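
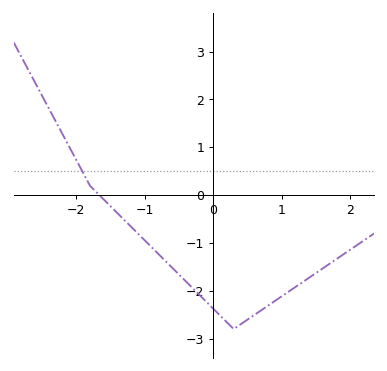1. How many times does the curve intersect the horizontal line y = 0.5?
1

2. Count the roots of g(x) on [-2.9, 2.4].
1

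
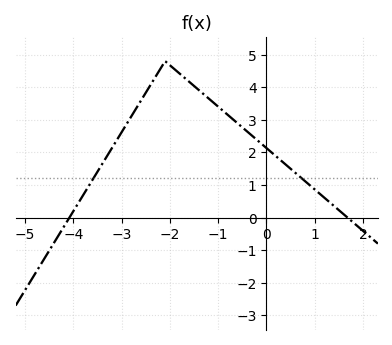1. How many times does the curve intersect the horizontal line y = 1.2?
2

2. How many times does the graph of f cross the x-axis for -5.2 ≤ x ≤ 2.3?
2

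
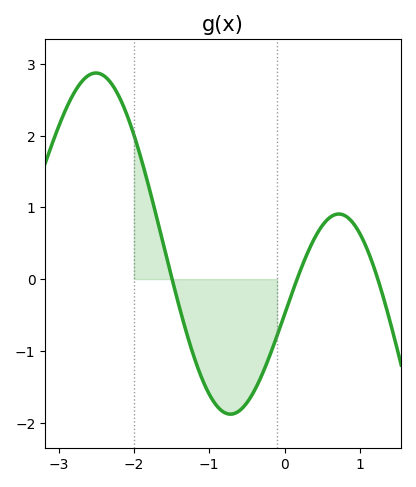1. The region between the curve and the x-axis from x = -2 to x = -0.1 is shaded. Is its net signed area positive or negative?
negative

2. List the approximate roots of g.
-1.5, 0.2, 1.2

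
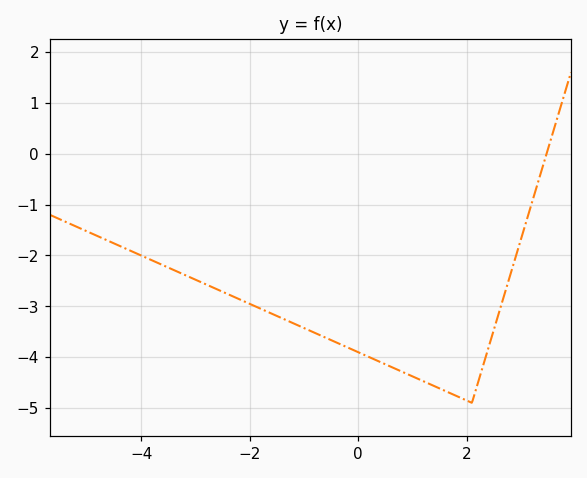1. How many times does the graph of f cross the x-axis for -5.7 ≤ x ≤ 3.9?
1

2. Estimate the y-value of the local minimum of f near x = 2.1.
-4.9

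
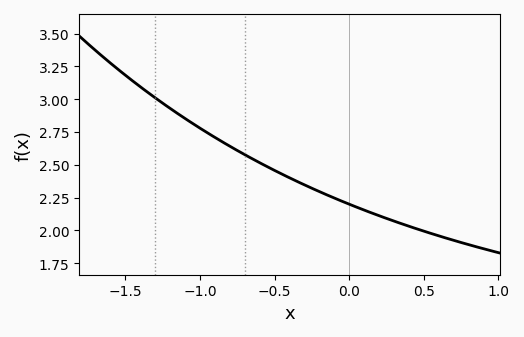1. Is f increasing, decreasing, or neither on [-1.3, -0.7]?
decreasing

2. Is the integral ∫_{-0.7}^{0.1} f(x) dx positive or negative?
positive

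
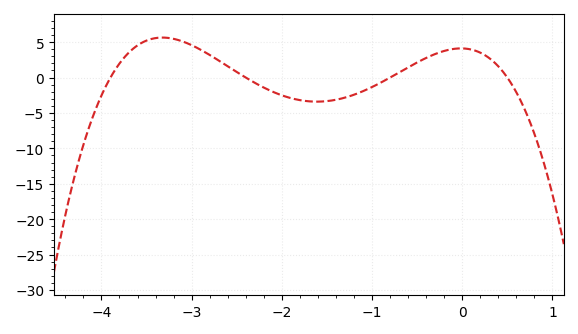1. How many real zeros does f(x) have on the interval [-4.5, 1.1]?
4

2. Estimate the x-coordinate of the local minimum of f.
-1.6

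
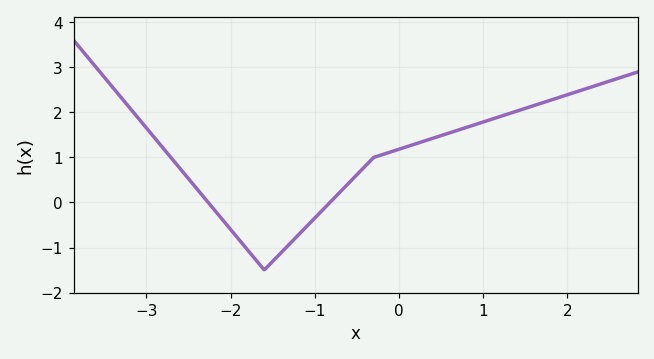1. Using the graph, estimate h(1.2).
1.9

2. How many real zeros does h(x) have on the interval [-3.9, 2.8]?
2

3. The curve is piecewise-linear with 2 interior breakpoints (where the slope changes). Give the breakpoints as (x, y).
(-1.6, -1.5); (-0.3, 1)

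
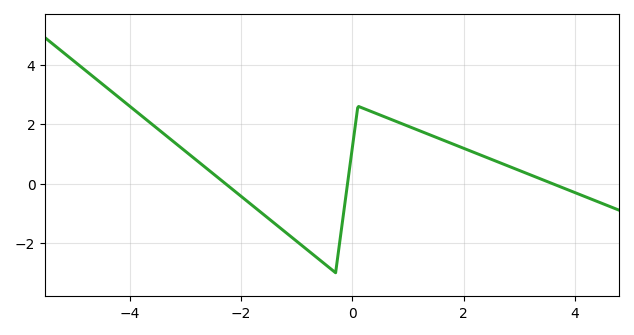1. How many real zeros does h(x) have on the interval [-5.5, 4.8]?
3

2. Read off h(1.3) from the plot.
1.71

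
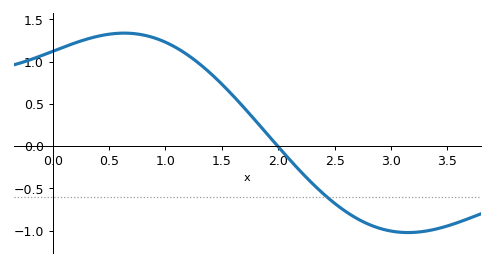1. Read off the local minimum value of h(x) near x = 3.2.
-1.02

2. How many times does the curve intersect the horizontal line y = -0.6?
1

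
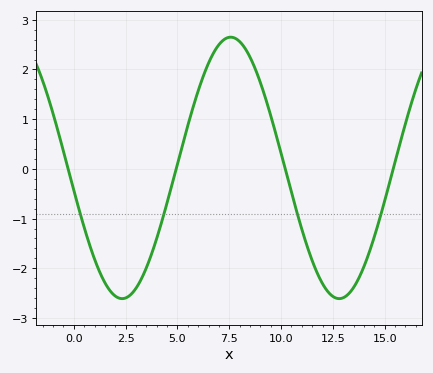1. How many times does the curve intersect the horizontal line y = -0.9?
4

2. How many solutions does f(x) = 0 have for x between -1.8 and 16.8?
4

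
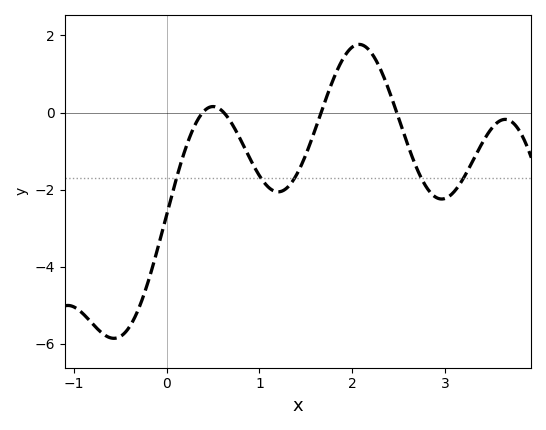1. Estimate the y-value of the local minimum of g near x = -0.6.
-5.8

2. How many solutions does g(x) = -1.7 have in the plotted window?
5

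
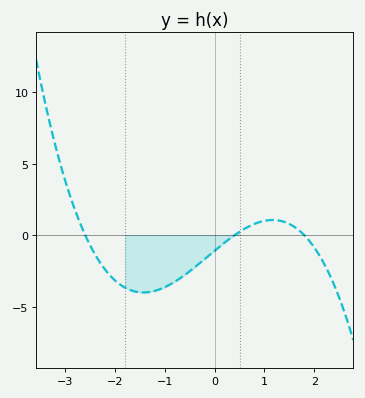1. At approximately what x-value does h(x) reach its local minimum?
-1.43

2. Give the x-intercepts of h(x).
-2.6, 0.4, 1.8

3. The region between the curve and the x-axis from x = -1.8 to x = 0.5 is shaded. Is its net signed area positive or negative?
negative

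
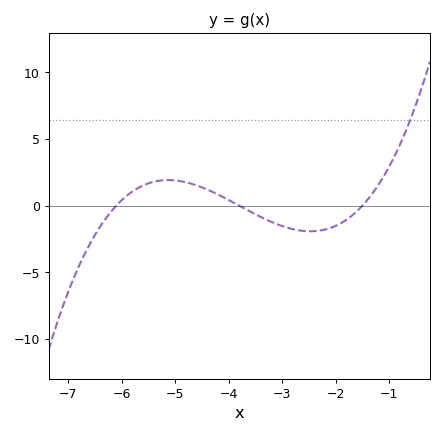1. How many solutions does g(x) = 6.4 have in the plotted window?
1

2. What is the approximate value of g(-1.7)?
-1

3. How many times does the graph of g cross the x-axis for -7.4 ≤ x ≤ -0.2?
3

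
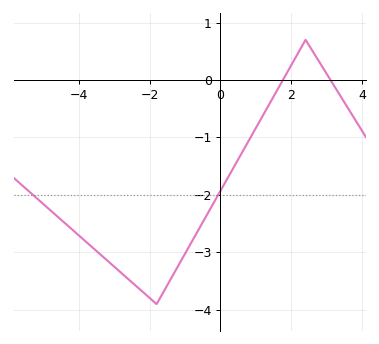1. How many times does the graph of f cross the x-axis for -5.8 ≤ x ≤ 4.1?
2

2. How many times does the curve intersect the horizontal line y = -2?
2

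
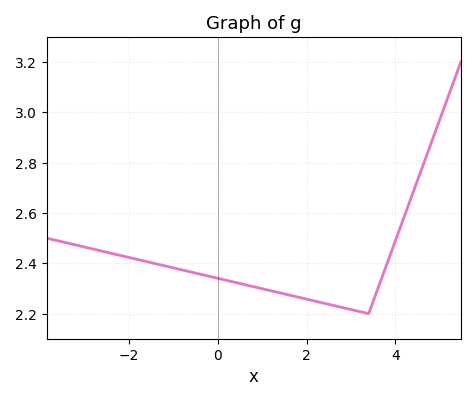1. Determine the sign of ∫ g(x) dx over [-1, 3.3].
positive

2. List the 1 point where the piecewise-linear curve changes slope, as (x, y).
(3.4, 2.2)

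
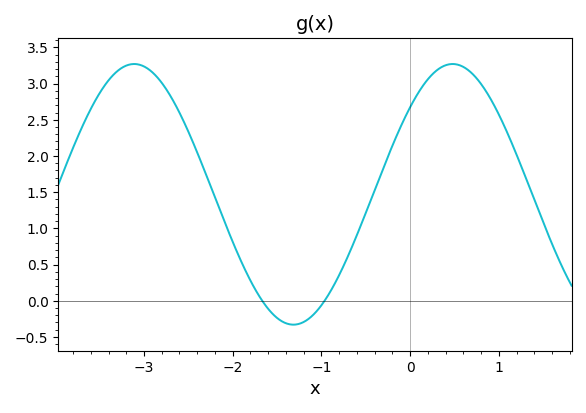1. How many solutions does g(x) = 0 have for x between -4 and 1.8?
2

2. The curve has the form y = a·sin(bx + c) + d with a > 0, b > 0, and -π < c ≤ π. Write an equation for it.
y = 1.8sin(1.75x + 0.732) + 1.47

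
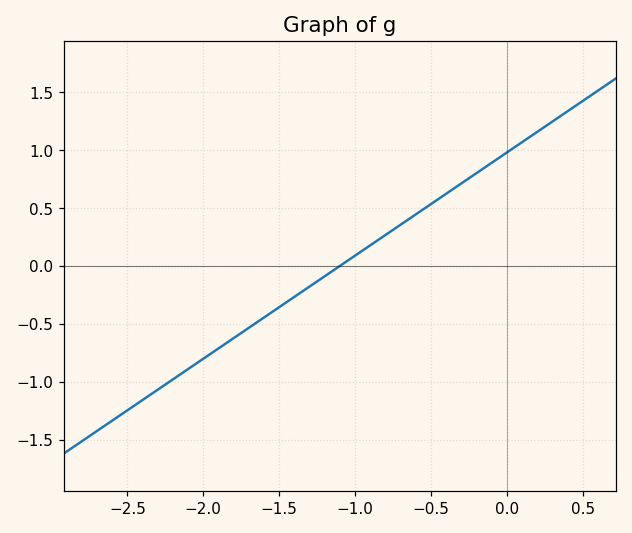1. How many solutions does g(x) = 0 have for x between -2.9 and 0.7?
1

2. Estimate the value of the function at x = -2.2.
-1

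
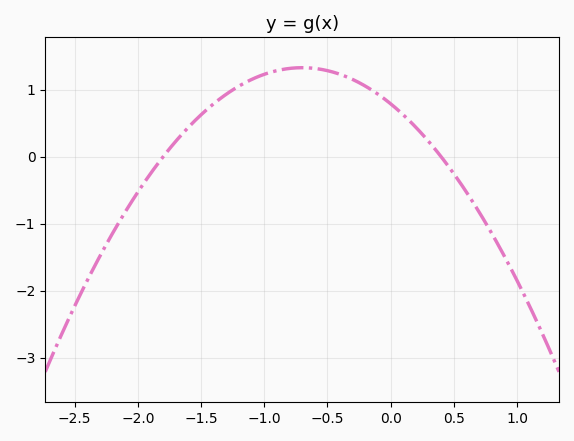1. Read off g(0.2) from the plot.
0.44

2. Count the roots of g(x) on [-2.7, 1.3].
2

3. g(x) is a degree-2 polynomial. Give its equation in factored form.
y = -1.1(x + 1.8)(x - 0.4)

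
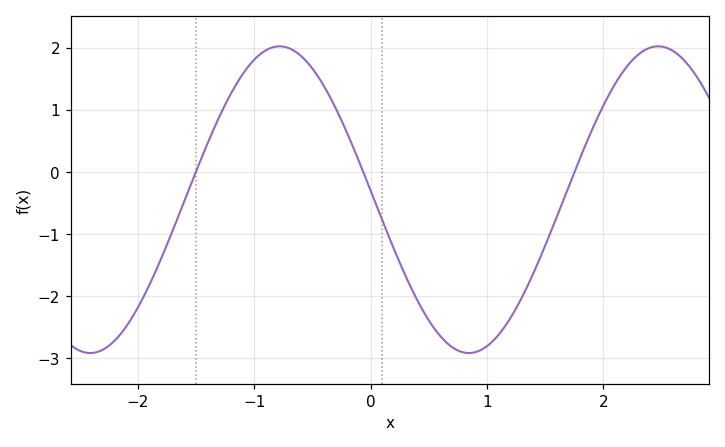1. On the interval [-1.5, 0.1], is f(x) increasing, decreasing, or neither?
neither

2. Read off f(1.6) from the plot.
-0.7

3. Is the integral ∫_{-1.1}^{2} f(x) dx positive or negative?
negative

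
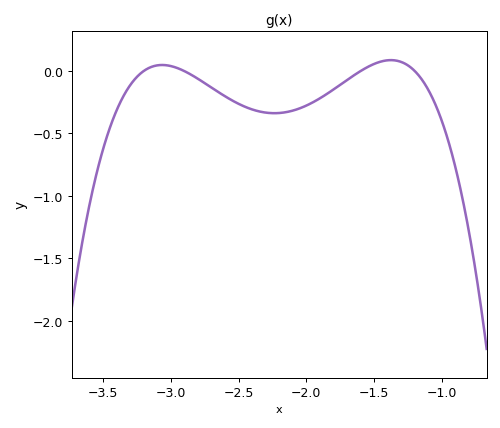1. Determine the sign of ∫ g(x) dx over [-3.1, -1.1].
negative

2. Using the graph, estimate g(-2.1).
-0.3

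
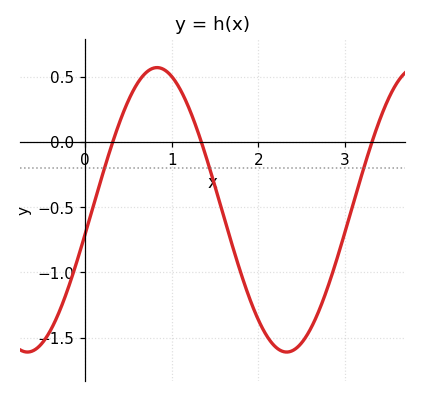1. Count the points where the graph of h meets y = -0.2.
3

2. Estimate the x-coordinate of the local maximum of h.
0.8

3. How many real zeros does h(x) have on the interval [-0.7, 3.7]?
3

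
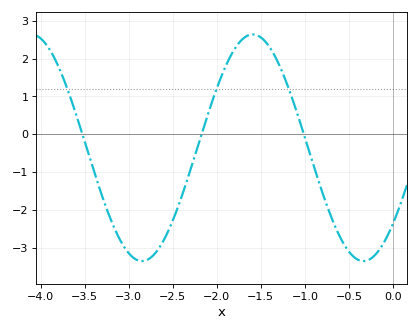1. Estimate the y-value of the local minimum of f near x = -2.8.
-3.36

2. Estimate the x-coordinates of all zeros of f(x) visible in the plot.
-3.53, -2.17, -1.01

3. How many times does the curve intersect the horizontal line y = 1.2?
3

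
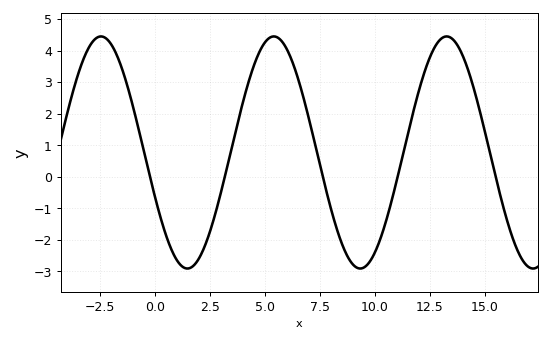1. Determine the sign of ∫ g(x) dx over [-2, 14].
positive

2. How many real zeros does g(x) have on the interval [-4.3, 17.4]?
5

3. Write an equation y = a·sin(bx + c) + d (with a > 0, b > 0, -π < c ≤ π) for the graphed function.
y = 3.68sin(0.8x - 2.8) + 0.77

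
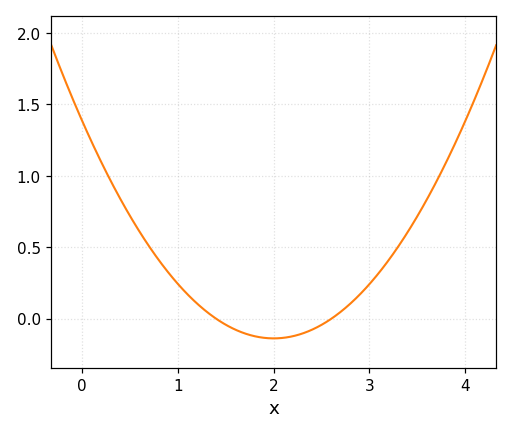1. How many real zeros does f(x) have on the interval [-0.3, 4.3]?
2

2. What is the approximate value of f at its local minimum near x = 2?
-0.137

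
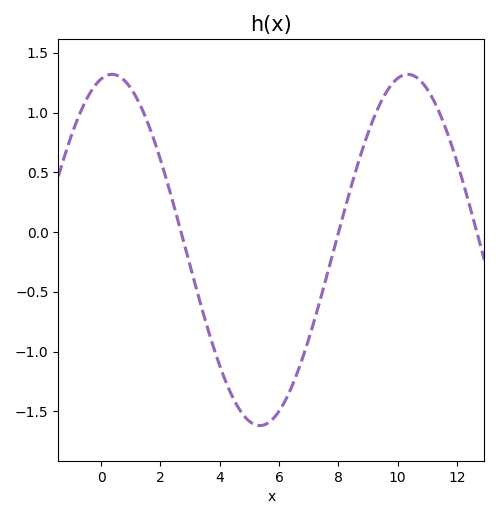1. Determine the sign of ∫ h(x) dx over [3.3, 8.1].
negative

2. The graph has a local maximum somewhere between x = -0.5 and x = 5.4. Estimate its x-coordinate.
0.4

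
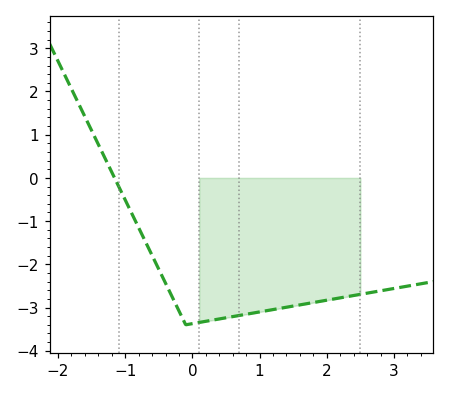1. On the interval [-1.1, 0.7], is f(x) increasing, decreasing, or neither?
neither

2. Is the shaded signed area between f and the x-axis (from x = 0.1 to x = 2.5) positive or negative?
negative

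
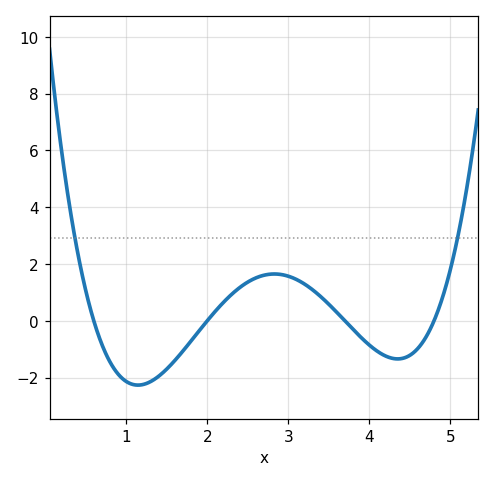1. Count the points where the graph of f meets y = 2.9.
2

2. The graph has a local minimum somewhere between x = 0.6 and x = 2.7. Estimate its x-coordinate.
1.14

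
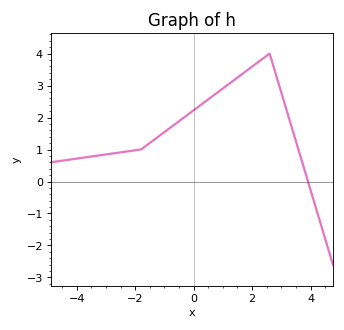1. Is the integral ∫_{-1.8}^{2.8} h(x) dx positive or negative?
positive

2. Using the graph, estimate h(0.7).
2.7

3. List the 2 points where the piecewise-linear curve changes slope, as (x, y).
(-1.8, 1); (2.6, 4)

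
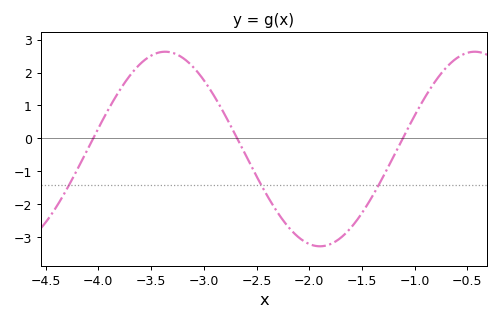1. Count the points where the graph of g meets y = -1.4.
3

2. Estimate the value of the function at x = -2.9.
1.28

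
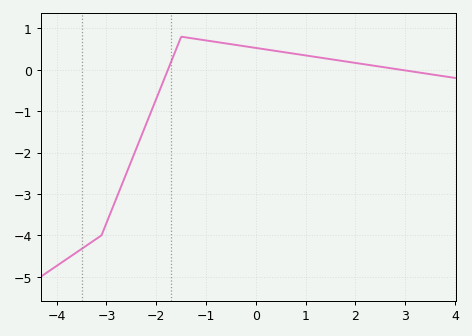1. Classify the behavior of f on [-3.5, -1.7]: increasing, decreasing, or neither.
increasing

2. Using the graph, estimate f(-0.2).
0.6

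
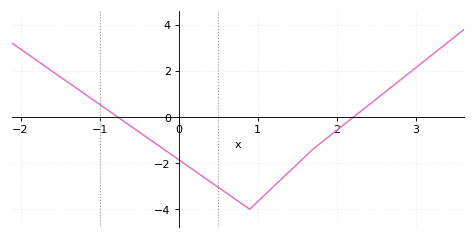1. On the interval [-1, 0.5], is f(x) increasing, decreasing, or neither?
decreasing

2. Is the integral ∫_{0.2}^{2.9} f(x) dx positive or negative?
negative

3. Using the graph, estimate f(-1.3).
1.27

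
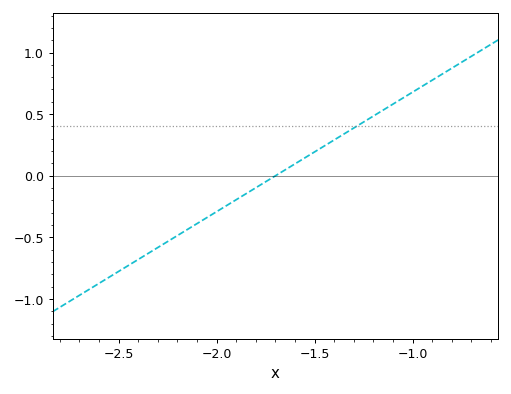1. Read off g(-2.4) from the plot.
-0.679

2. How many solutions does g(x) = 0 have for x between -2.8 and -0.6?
1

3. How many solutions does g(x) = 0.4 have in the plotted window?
1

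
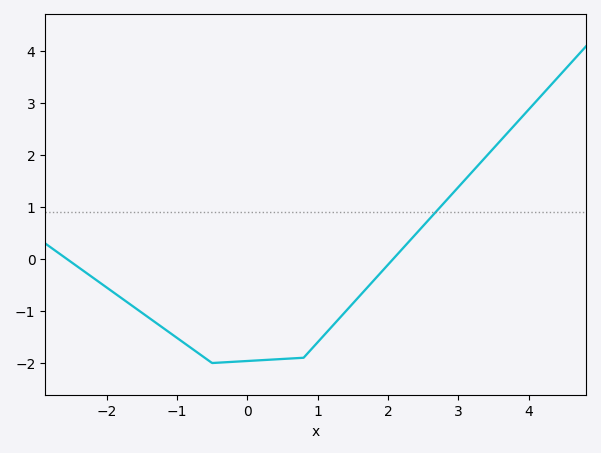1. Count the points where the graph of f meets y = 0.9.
1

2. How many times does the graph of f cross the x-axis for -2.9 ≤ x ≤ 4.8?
2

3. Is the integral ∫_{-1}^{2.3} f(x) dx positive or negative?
negative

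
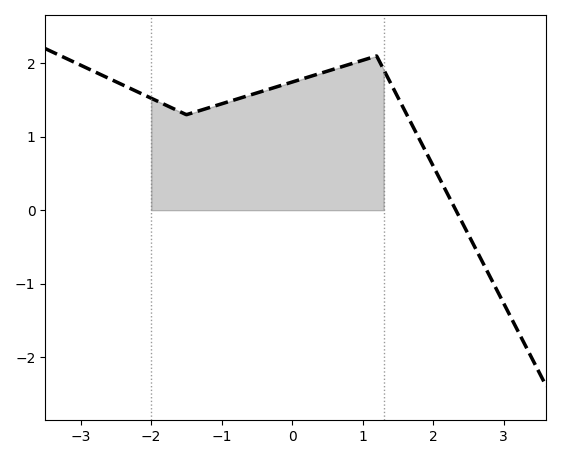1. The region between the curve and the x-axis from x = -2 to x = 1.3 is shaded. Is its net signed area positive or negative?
positive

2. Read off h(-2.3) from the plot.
1.7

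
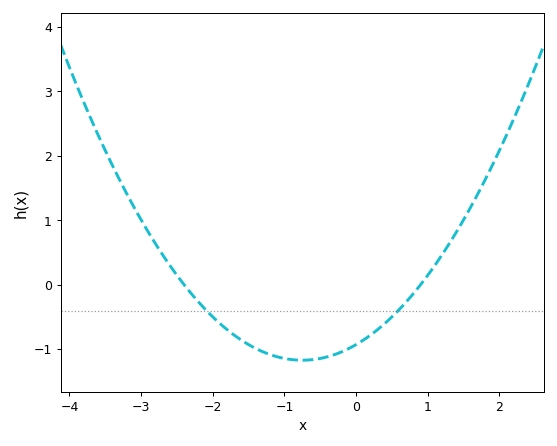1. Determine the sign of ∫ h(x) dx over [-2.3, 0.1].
negative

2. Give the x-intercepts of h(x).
-2.4, 0.9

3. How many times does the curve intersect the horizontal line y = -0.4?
2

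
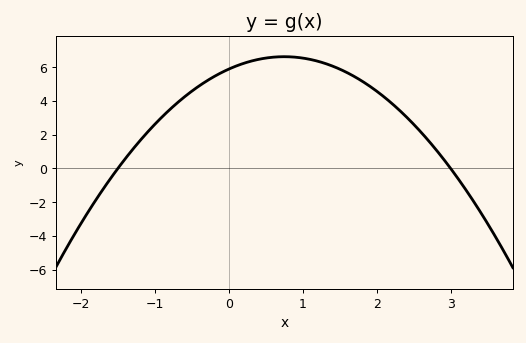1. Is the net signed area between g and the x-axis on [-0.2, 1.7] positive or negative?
positive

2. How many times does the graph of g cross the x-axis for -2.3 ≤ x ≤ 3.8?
2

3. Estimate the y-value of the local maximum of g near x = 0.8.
6.63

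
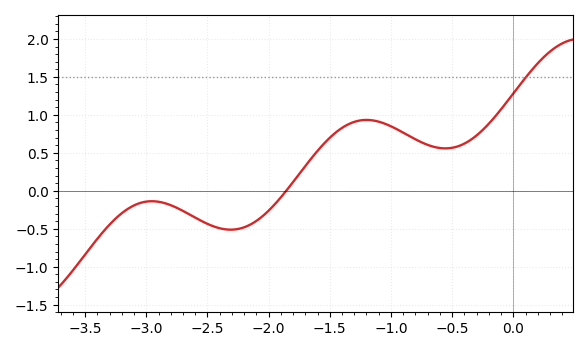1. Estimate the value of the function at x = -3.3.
-0.45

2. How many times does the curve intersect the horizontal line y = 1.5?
1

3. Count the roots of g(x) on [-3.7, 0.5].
1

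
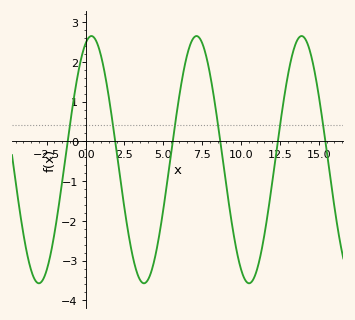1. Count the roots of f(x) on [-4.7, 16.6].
6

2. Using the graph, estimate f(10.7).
-3.52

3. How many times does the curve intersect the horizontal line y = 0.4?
6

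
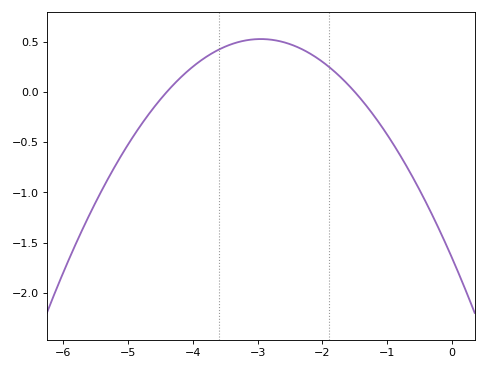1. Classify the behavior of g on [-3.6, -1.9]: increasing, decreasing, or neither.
neither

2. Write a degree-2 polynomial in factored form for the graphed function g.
y = -0.25(x + 4.4)(x + 1.5)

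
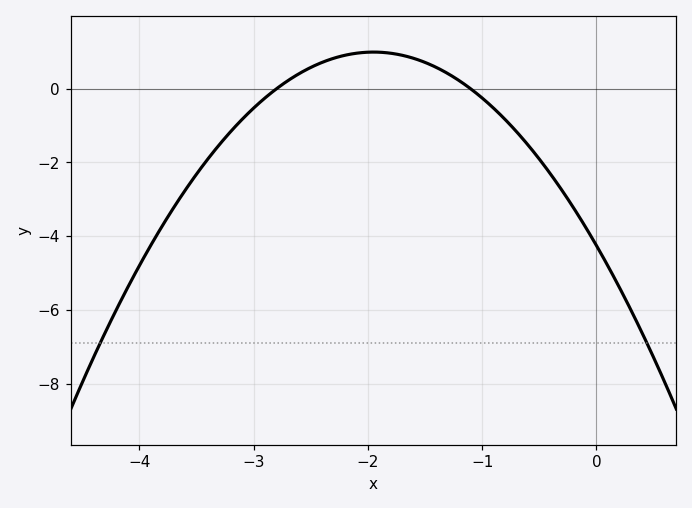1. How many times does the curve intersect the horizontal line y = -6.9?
2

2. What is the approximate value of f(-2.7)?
0.2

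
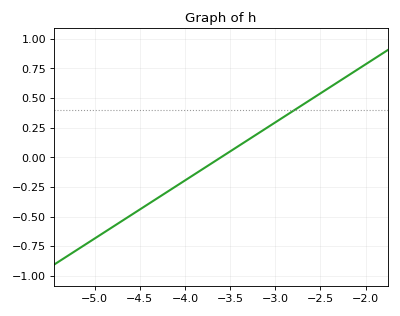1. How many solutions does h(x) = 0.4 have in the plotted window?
1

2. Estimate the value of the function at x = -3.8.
-0.098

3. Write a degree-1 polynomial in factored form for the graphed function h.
y = 0.49(x + 3.6)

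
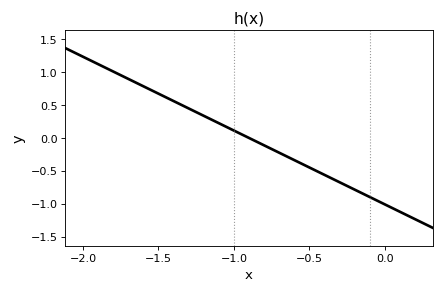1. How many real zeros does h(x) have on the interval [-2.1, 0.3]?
1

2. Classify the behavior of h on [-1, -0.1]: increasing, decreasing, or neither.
decreasing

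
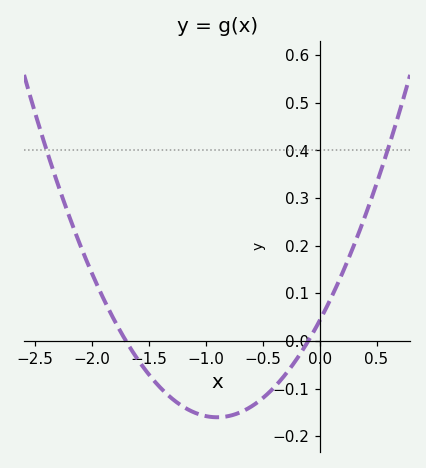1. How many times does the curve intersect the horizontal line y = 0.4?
2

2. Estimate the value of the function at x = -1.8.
0.043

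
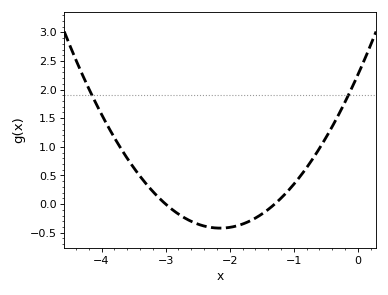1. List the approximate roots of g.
-3, -1.3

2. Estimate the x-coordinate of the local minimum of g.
-2.15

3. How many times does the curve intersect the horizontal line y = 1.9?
2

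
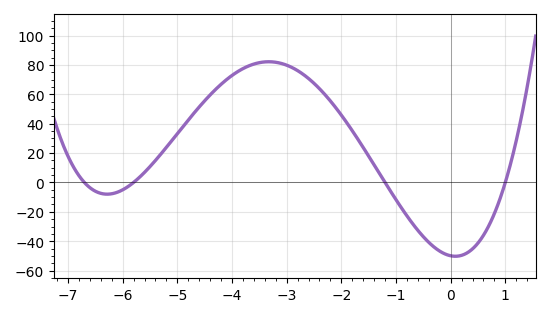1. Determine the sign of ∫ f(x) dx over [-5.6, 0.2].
positive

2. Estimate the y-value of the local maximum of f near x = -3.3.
82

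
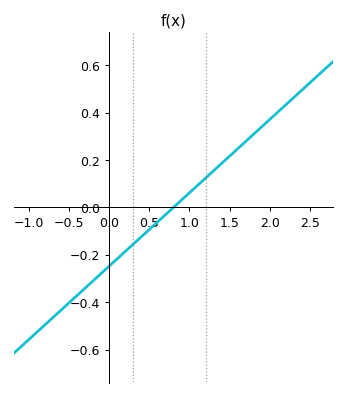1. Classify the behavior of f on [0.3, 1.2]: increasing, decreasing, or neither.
increasing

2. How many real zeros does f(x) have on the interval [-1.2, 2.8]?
1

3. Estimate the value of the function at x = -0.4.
-0.38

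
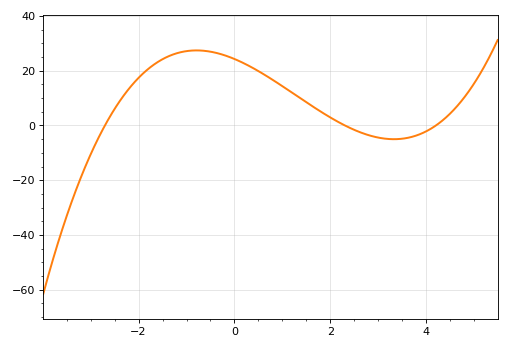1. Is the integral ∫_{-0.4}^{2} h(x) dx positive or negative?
positive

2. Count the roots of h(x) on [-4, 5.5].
3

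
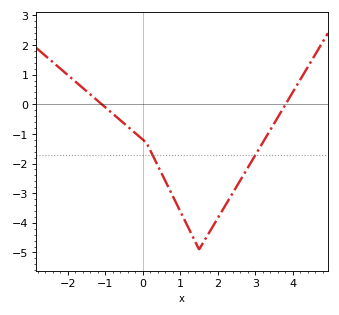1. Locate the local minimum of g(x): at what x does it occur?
1.4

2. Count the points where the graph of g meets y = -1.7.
2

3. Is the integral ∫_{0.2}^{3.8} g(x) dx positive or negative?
negative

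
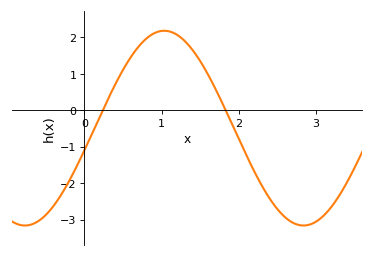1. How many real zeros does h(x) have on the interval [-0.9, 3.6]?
2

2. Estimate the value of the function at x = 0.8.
2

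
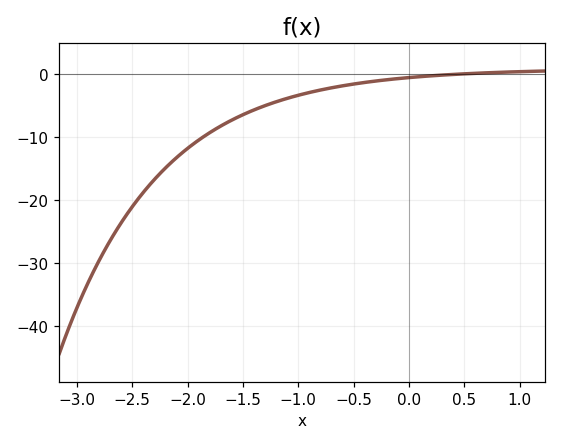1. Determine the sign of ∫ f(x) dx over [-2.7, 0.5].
negative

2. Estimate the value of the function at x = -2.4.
-19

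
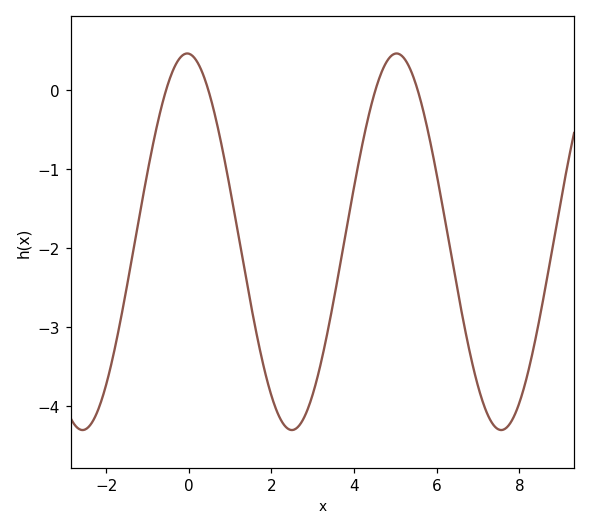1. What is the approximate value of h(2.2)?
-4.14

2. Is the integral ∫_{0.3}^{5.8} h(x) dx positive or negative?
negative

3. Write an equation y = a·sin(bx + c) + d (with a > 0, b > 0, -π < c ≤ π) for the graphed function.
y = 2.38sin(1.24x + 1.62) - 1.92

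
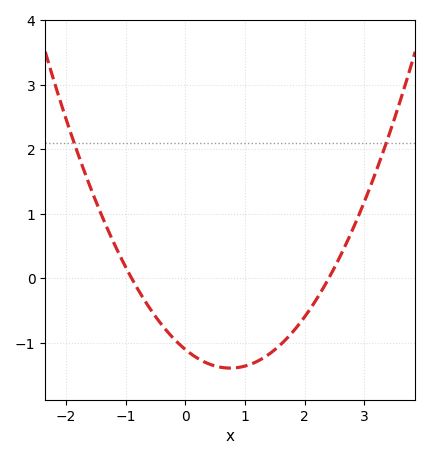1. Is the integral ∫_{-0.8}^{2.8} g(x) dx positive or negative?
negative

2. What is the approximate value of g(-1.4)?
1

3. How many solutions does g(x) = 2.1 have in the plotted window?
2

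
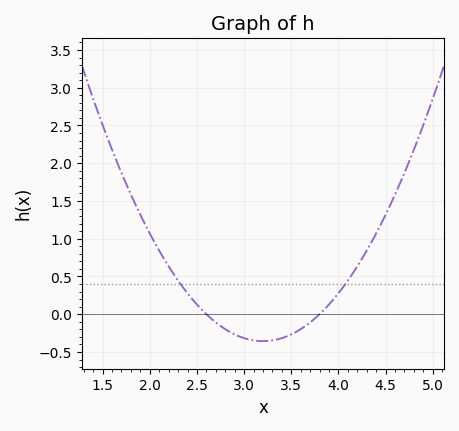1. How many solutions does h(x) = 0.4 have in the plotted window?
2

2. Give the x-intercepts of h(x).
2.6, 3.8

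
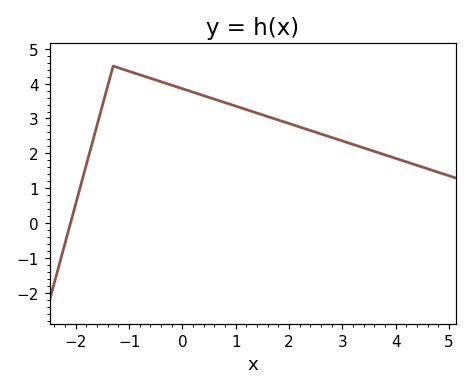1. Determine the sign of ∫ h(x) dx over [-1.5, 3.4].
positive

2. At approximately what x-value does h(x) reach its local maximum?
-1.3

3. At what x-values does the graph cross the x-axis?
-2.1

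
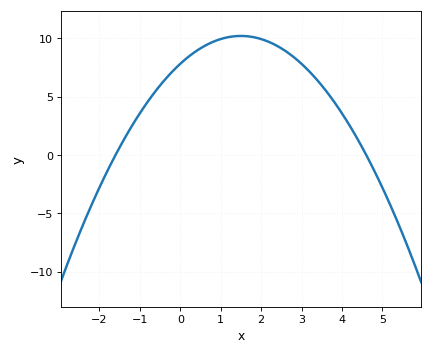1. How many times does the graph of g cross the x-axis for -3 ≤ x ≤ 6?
2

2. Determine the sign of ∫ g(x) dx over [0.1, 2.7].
positive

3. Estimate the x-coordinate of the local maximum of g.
1.5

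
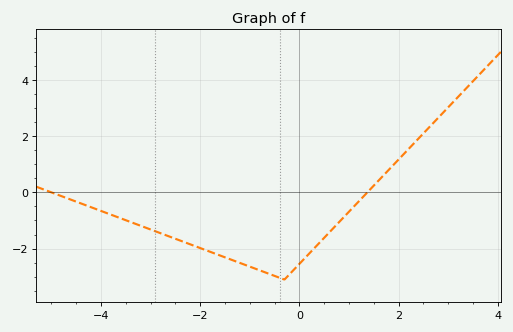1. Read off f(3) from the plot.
3.02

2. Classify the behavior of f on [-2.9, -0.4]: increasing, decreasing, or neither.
decreasing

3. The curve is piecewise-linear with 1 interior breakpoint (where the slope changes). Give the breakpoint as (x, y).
(-0.3, -3.1)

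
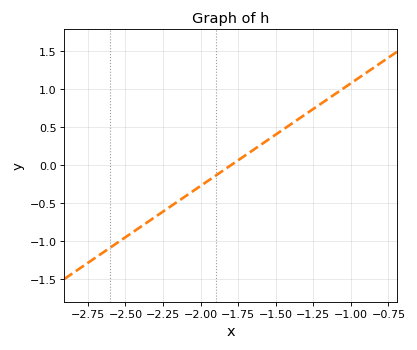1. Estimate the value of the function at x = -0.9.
1.2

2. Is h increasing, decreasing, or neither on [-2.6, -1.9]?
increasing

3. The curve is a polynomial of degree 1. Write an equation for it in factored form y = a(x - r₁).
y = 1.35(x + 1.8)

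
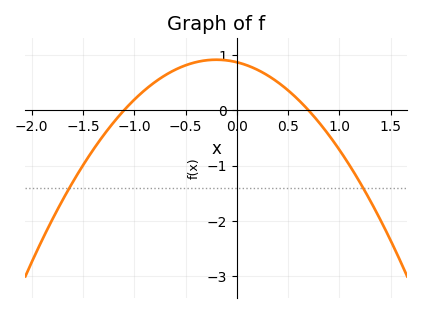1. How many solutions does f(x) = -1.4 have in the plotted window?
2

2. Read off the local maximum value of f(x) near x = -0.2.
0.915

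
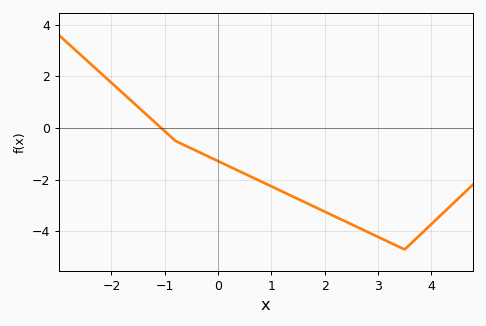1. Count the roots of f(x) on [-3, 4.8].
1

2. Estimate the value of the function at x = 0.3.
-1.6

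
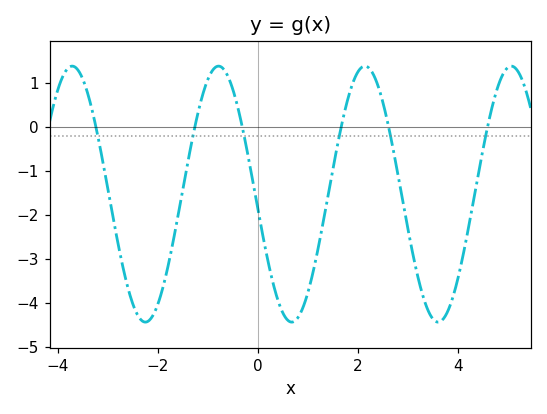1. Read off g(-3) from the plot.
-1.4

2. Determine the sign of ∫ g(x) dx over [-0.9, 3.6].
negative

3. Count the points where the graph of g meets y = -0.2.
6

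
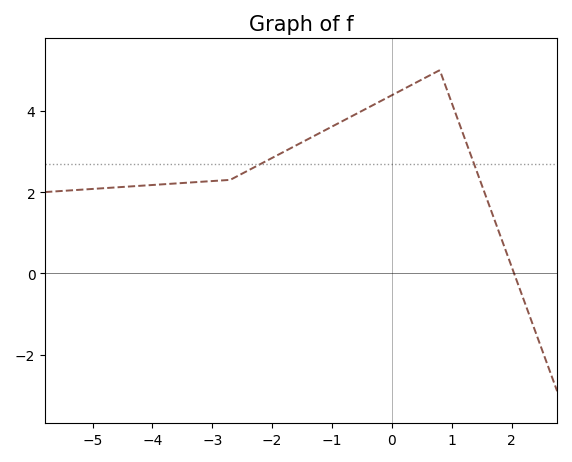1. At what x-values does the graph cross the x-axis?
2.04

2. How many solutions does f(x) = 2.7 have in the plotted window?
2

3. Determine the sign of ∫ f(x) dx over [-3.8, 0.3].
positive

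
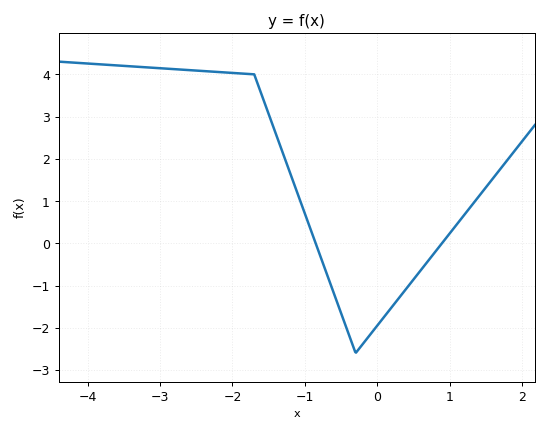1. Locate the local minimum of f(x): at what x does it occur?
-0.3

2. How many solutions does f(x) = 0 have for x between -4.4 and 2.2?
2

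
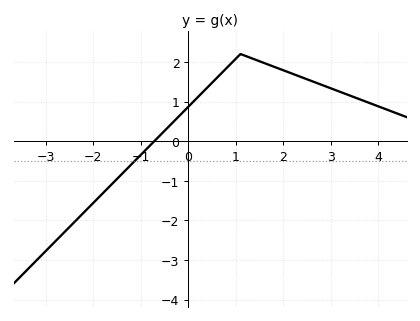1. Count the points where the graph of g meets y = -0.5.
1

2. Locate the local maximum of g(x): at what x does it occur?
1.2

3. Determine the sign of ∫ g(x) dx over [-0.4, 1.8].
positive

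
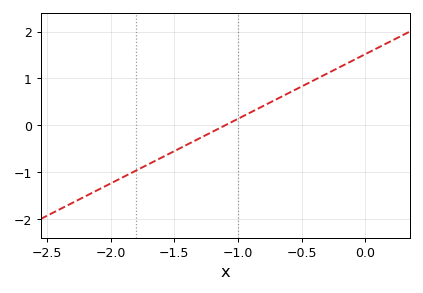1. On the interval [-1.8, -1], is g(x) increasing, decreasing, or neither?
increasing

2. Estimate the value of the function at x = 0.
1.52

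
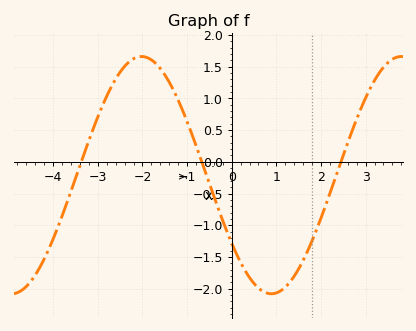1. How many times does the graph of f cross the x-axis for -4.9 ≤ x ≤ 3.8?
3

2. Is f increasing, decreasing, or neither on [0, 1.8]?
neither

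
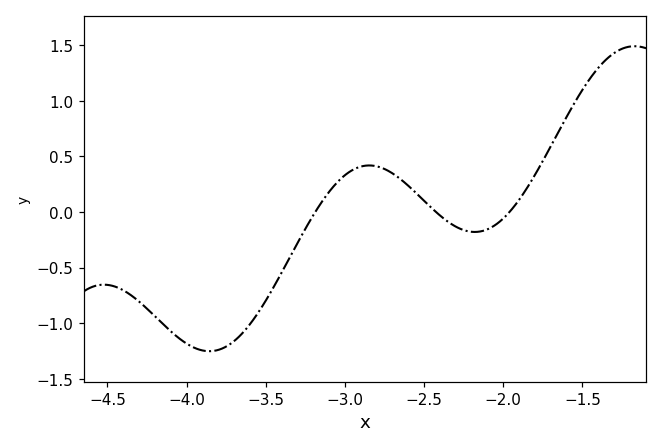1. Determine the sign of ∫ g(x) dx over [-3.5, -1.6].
positive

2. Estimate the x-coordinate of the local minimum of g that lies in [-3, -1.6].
-2.18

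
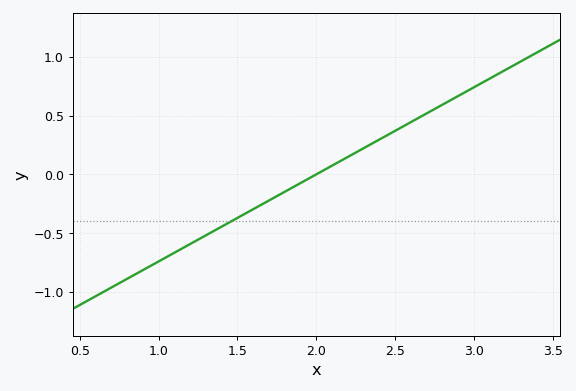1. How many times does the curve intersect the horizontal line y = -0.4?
1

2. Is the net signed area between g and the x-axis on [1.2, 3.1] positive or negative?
positive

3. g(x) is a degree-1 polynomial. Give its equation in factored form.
y = 0.74(x - 2)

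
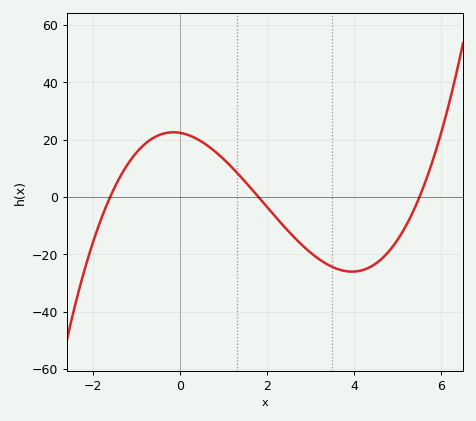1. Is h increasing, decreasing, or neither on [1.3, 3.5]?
decreasing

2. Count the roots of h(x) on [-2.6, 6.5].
3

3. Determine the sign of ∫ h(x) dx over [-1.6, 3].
positive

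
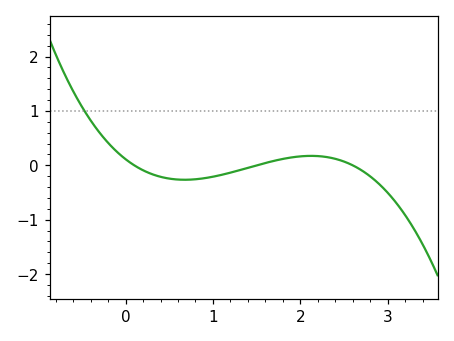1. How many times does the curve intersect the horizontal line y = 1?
1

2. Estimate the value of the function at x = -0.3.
0.6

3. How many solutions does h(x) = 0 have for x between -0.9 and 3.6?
3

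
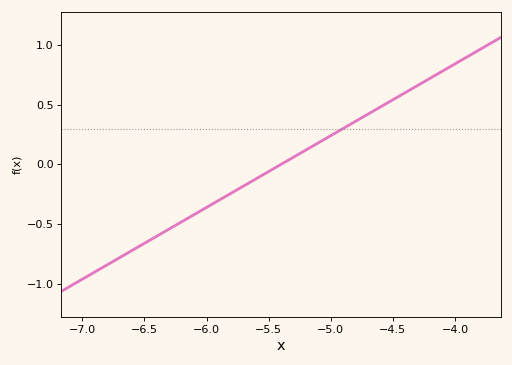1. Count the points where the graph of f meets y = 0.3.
1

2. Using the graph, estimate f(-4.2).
0.7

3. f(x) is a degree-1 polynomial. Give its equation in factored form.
y = 0.6(x + 5.4)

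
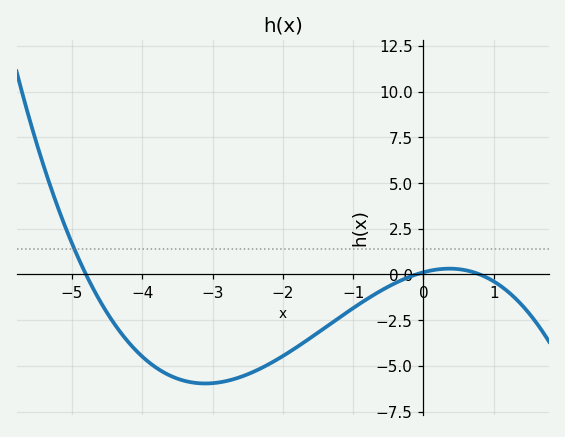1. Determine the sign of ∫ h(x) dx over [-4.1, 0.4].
negative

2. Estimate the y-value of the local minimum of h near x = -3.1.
-5.97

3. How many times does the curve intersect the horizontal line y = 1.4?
1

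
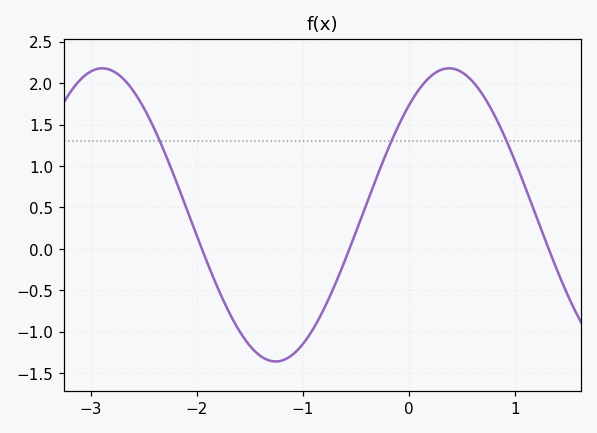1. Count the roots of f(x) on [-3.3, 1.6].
3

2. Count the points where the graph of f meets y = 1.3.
3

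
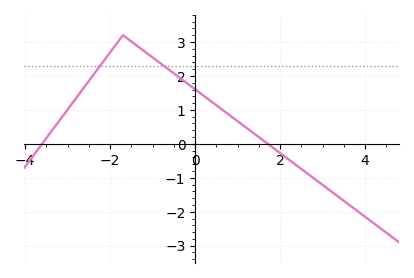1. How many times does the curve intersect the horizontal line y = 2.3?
2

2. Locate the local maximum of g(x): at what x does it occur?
-1.6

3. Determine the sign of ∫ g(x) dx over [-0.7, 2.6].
positive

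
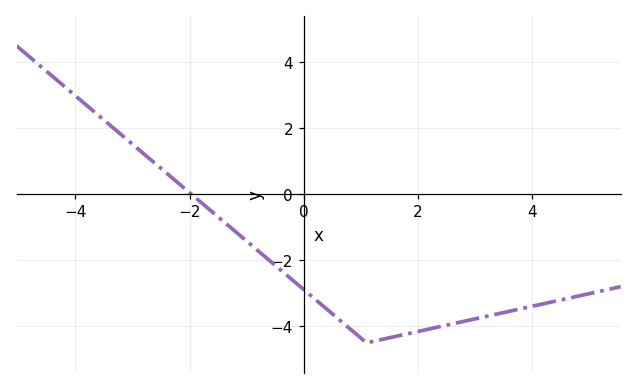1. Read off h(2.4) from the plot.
-4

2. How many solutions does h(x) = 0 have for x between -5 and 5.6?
1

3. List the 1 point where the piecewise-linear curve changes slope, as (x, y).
(1.1, -4.5)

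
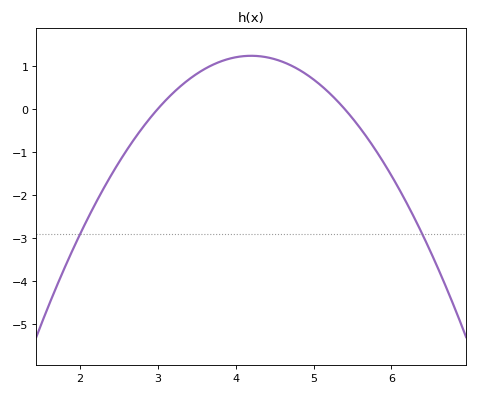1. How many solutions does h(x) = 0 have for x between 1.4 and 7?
2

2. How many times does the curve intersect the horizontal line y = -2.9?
2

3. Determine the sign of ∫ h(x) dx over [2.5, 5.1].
positive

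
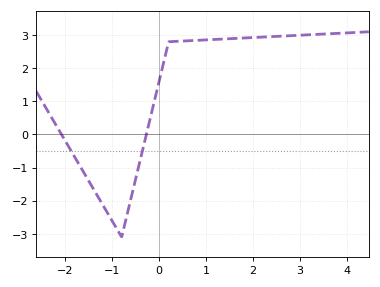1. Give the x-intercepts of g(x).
-2.08, -0.275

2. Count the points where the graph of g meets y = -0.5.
2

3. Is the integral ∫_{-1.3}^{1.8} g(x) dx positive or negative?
positive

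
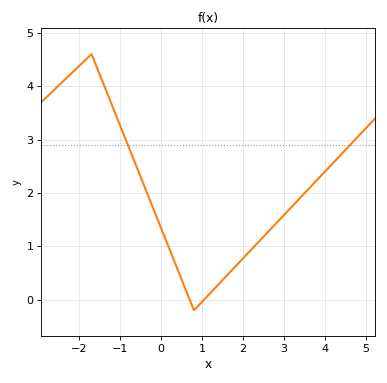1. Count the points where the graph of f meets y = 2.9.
2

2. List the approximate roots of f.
0.696, 1.05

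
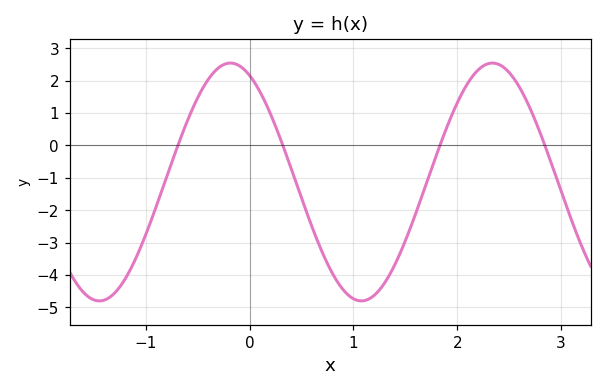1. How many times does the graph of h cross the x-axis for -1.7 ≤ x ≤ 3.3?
4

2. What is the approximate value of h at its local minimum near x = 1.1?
-4.8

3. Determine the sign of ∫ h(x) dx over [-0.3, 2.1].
negative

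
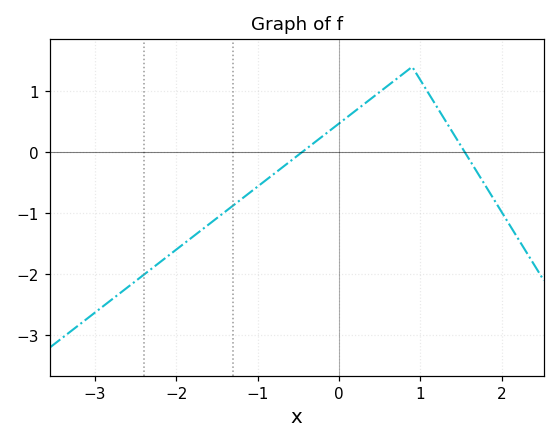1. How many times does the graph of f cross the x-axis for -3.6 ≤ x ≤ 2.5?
2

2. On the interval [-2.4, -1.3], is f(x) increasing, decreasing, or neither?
increasing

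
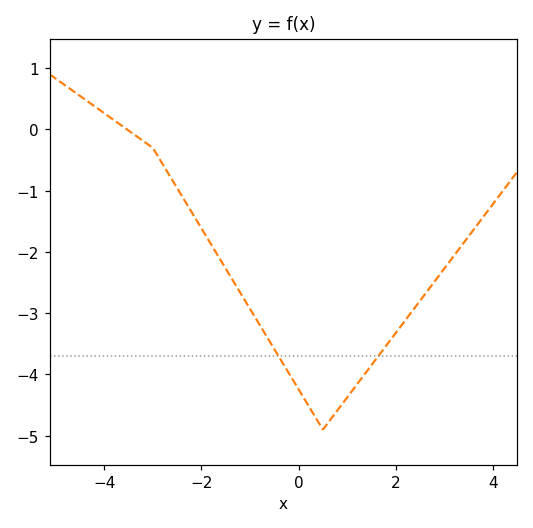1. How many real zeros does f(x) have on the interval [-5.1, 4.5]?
1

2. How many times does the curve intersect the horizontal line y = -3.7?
2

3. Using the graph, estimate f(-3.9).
0.2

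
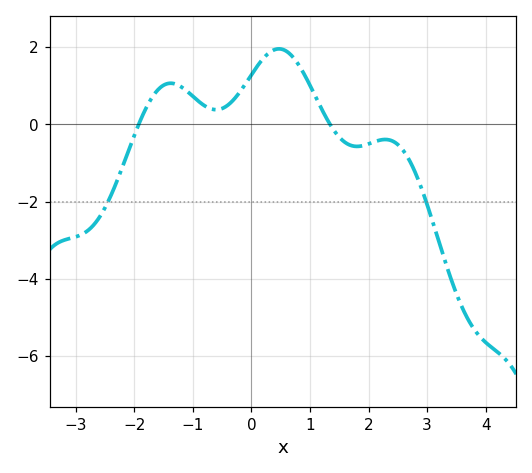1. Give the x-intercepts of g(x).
-2, 1.4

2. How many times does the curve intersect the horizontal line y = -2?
2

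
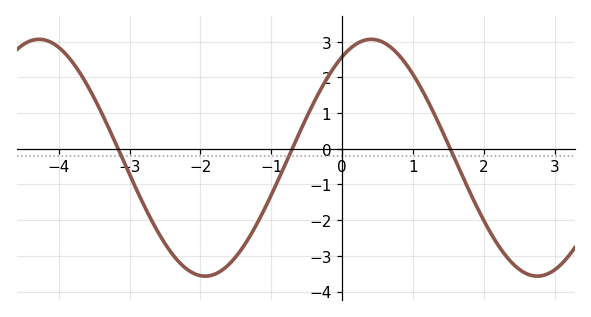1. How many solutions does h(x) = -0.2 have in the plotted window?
3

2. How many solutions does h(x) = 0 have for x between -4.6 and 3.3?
3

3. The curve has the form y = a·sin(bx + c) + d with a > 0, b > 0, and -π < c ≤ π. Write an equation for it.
y = 3.32sin(1.34x + 1.02) - 0.25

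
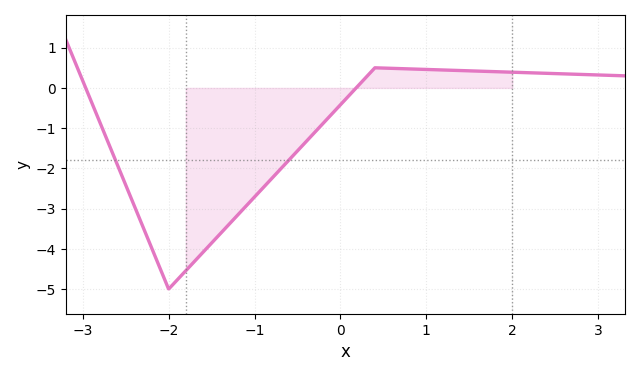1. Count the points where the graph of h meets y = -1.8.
2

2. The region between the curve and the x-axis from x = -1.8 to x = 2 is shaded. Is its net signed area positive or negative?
negative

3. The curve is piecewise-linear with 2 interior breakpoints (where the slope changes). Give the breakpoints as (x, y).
(-2, -5); (0.4, 0.5)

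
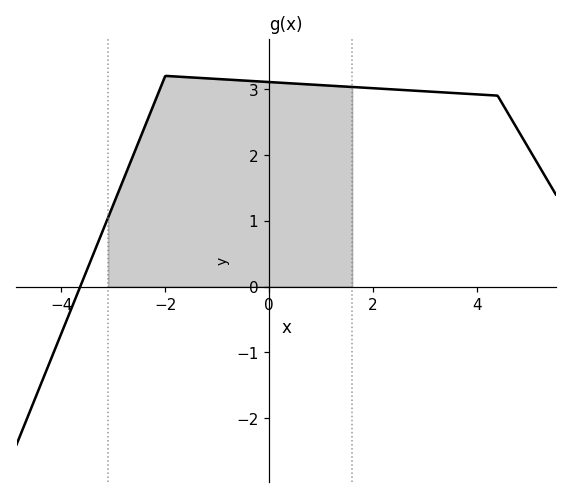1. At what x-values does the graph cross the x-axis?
-3.64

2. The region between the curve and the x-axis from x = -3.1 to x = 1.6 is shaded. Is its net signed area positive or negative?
positive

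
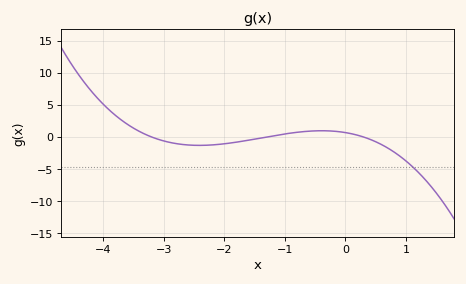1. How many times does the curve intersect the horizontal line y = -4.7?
1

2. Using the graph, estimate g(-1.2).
0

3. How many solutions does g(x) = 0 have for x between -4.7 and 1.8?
3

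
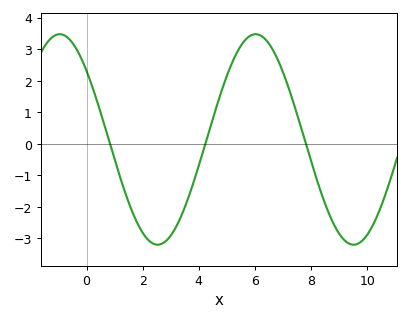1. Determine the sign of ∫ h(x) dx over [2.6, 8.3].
positive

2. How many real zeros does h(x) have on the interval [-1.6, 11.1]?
3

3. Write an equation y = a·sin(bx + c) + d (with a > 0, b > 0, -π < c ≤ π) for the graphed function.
y = 3.34sin(0.9x + 2.43) + 0.14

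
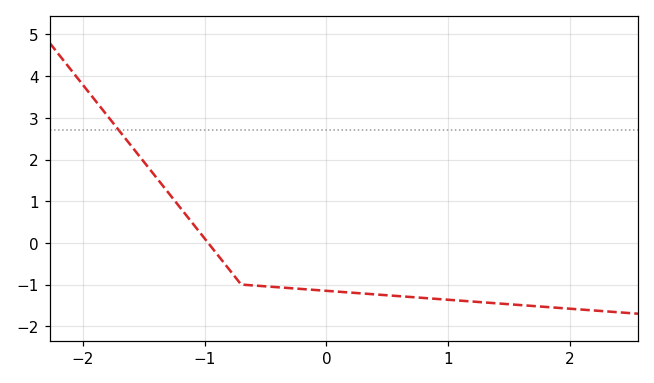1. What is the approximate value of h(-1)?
0.1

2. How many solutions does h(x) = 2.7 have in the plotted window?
1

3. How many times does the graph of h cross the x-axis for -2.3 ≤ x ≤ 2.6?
1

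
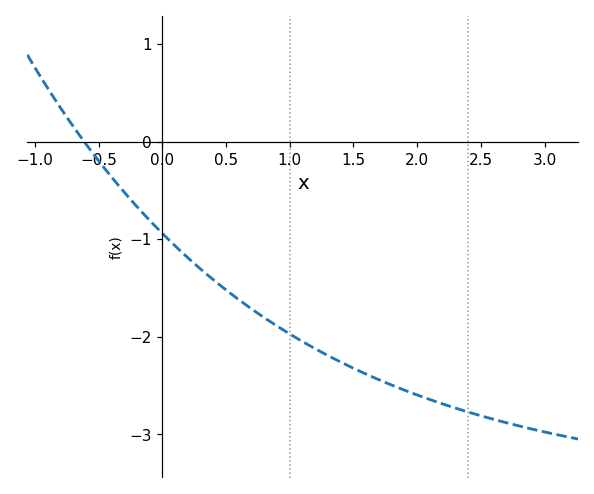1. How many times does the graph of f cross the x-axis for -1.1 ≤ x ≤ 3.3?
1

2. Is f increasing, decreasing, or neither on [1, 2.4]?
decreasing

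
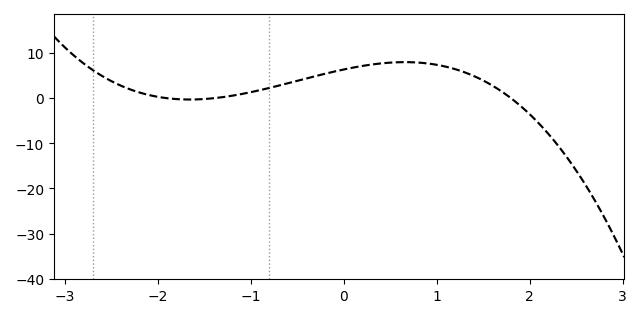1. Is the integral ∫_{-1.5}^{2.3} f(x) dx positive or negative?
positive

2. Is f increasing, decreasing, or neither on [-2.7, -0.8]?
neither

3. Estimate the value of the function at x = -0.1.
6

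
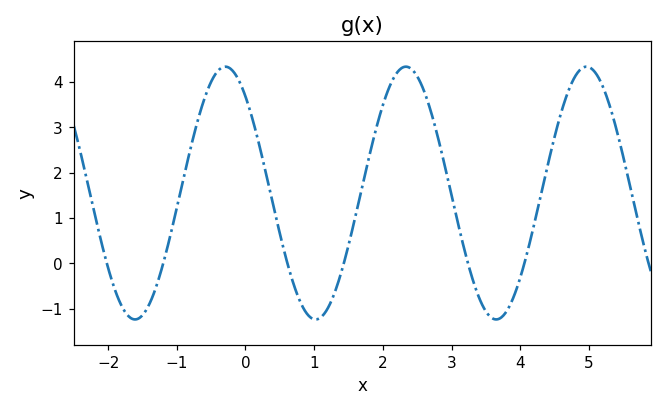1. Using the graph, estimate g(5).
4.33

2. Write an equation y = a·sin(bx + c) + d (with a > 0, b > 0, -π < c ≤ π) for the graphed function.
y = 2.79sin(2.39x + 2.27) + 1.55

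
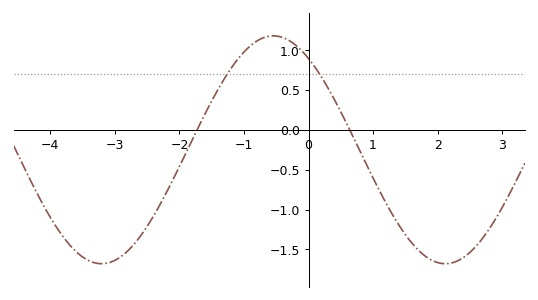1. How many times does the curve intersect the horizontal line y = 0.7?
2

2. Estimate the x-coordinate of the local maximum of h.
-0.6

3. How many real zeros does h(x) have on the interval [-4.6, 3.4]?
2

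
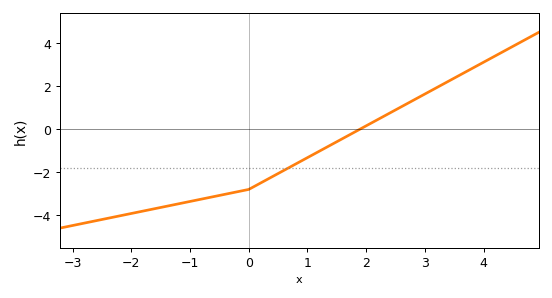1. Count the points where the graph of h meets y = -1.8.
1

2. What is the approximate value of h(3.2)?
1.93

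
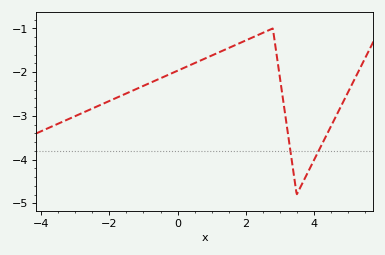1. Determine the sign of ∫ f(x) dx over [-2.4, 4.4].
negative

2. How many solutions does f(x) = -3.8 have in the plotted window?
2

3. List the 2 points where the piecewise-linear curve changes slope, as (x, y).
(2.8, -1); (3.5, -4.8)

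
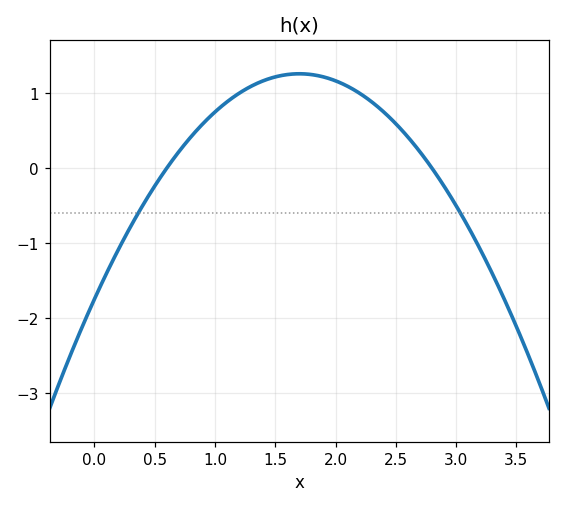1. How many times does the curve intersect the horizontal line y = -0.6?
2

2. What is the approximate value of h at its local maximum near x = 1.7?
1.26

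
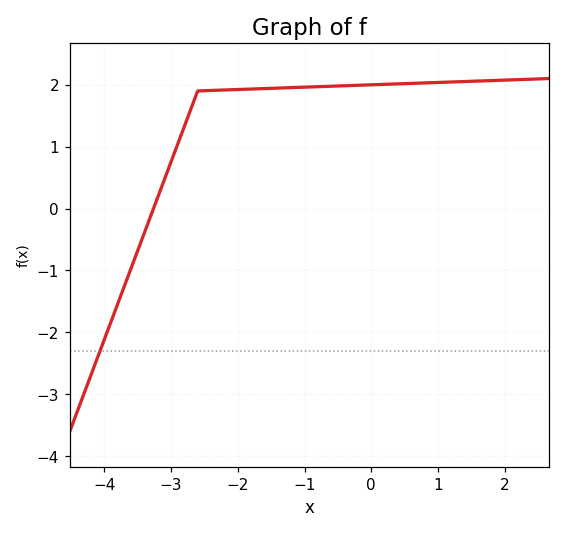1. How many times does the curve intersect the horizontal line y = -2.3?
1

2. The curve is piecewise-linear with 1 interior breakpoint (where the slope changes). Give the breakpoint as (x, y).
(-2.6, 1.9)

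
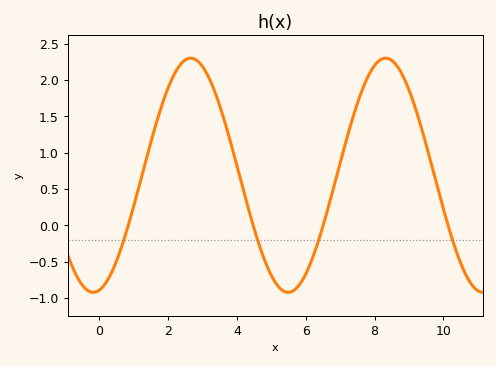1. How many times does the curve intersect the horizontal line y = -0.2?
4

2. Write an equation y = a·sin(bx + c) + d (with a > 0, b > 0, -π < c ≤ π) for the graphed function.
y = 1.61sin(1.11x - 1.38) + 0.69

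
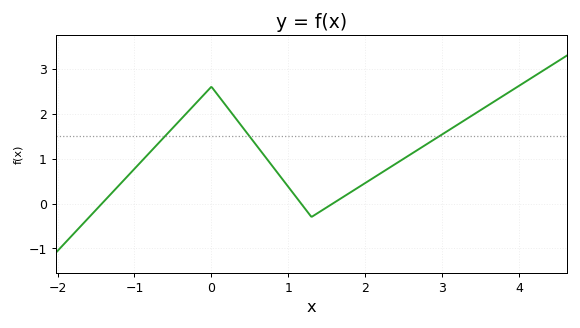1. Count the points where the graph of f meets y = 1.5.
3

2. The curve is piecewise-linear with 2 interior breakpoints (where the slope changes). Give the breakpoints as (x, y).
(0, 2.6); (1.3, -0.3)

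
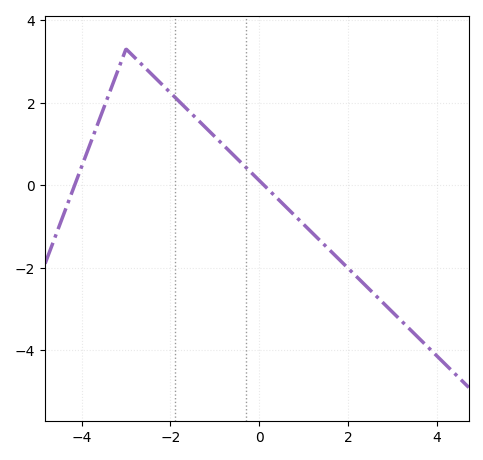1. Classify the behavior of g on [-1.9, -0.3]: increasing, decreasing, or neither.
decreasing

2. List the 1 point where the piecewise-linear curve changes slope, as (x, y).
(-3, 3.3)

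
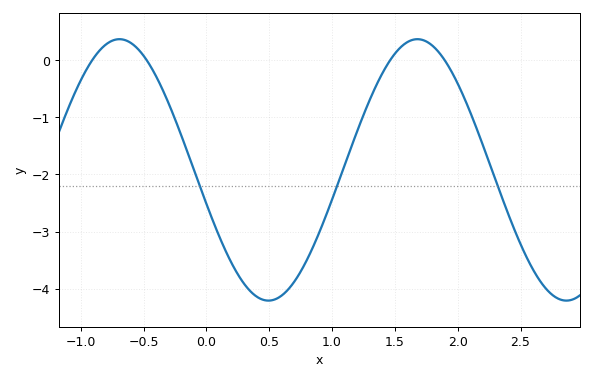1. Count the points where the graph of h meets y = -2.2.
3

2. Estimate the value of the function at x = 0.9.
-3.01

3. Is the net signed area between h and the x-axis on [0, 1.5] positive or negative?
negative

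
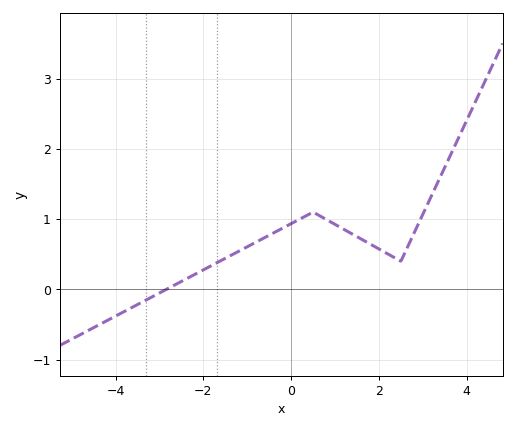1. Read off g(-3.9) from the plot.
-0.3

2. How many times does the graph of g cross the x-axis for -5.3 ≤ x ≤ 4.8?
1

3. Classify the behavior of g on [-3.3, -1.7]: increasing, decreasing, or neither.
increasing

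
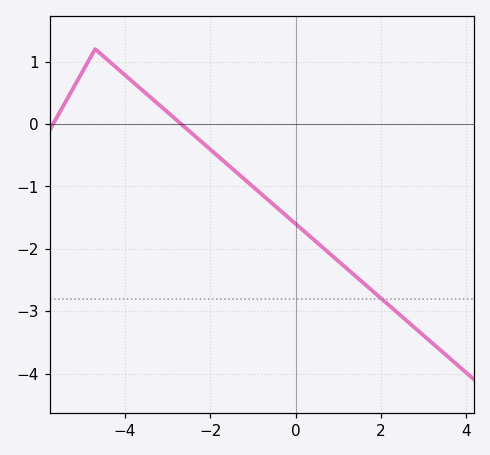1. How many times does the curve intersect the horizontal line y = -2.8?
1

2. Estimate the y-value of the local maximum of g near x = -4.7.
1.2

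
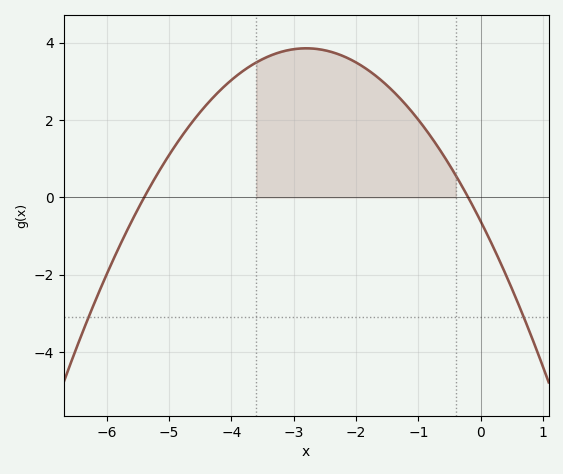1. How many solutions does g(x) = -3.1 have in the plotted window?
2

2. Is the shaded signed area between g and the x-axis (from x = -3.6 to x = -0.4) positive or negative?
positive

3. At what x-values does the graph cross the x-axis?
-5.4, -0.2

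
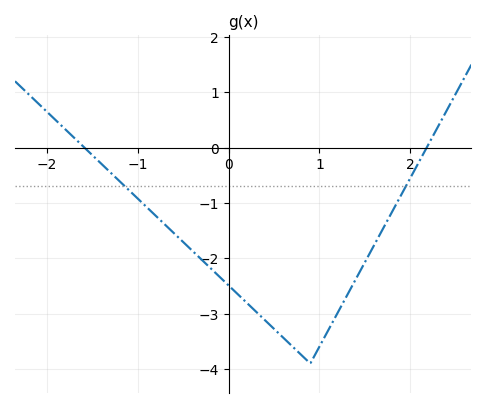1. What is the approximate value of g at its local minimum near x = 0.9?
-3.9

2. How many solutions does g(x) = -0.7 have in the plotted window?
2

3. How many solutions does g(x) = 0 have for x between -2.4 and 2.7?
2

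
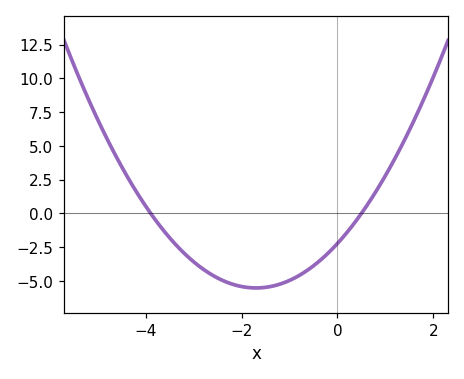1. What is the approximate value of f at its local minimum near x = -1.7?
-5.5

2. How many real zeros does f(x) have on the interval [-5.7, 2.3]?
2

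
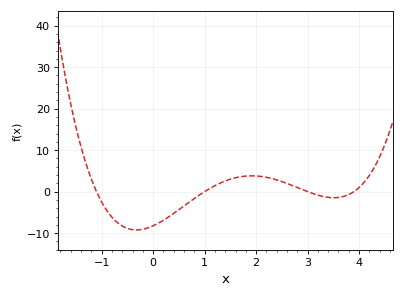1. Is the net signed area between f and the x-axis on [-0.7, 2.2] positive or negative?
negative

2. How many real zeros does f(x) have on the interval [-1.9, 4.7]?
4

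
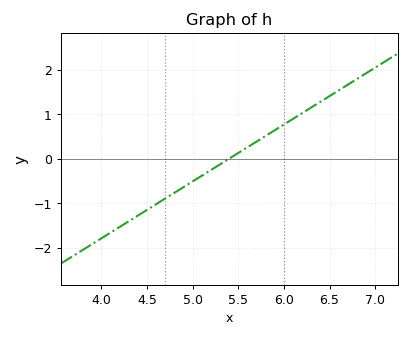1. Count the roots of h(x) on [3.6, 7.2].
1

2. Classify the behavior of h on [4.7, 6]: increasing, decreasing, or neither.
increasing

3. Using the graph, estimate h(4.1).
-1.66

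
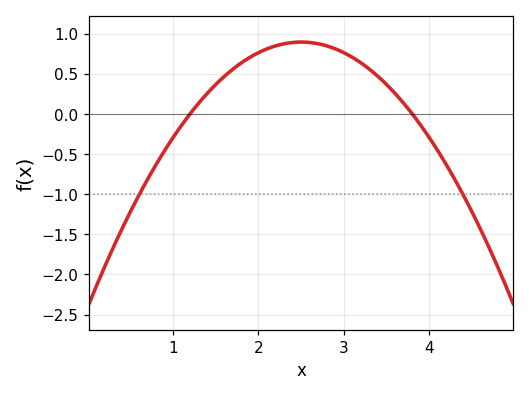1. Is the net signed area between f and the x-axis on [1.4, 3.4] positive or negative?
positive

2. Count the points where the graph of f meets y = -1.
2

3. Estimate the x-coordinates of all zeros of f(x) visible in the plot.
1.2, 3.8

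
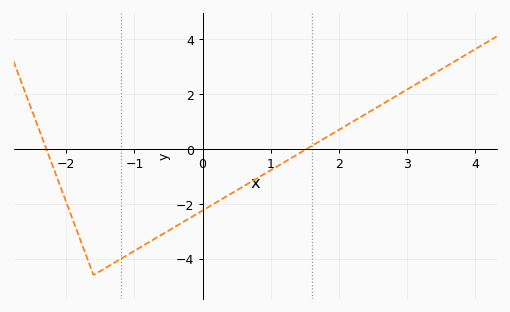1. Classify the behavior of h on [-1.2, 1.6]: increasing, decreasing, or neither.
increasing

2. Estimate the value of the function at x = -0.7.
-3.28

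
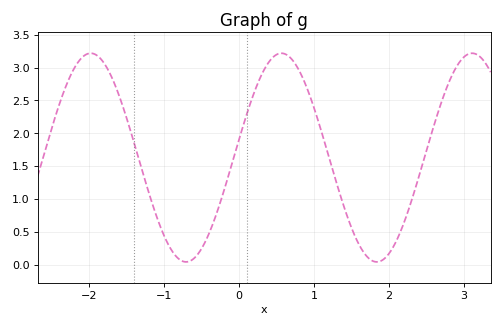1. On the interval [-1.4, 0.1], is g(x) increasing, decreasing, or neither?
neither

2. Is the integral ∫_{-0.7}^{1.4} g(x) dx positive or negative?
positive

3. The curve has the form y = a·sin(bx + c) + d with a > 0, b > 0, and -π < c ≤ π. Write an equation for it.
y = 1.59sin(2.5x + 0.18) + 1.63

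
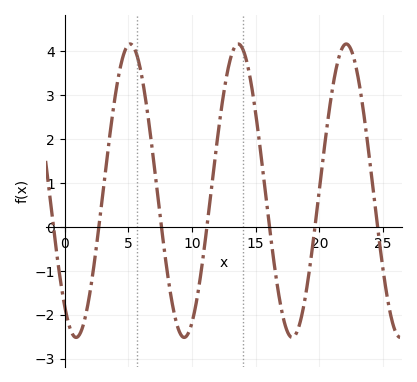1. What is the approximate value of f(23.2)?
3.1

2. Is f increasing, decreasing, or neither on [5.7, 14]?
neither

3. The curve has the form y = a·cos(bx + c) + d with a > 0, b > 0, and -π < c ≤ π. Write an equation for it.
y = 3.34cos(0.74x + 2.5) + 0.82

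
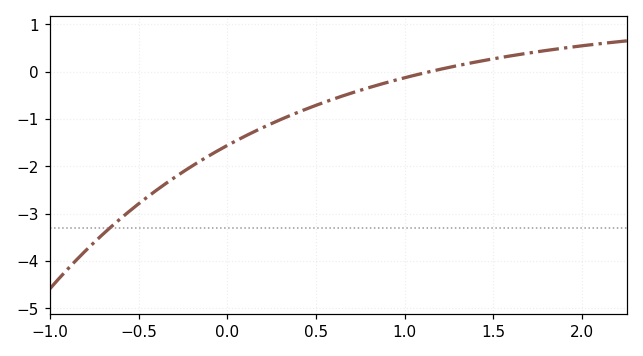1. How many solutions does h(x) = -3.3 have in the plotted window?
1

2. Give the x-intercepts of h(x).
1.14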